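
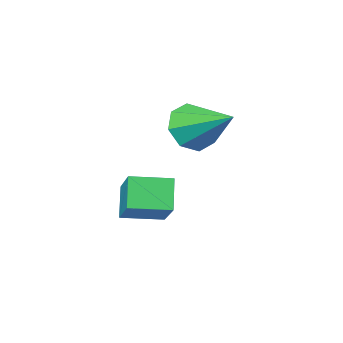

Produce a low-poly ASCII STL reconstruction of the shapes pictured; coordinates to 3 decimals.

solid 
facet normal 0.173 -0.878 -0.446
outer loop
vertex -3.001 1.522 2.957
vertex -3.733 1.104 3.496
vertex -3.682 1.564 2.609
endloop
endfacet
facet normal 0.314 0.795 -0.519
outer loop
vertex -3.001 1.522 2.957
vertex -3.682 1.564 2.609
vertex -4.087 2.896 4.404
endloop
endfacet
facet normal 0.174 -0.878 -0.445
outer loop
vertex -3.682 1.564 2.609
vertex -3.733 1.104 3.496
vertex -4.392 1.336 2.781
endloop
endfacet
facet normal -0.373 0.703 -0.606
outer loop
vertex -3.682 1.564 2.609
vertex -4.392 1.336 2.781
vertex -4.087 2.896 4.404
endloop
endfacet
facet normal 0.174 -0.878 -0.445
outer loop
vertex -4.392 1.336 2.781
vertex -3.733 1.104 3.496
vertex -4.716 0.973 3.371
endloop
endfacet
facet normal -0.881 0.412 -0.230
outer loop
vertex -4.392 1.336 2.781
vertex -4.716 0.973 3.371
vertex -4.087 2.896 4.404
endloop
endfacet
facet normal 0.174 -0.878 -0.446
outer loop
vertex -4.716 0.973 3.371
vertex -3.733 1.104 3.496
vertex -4.464 0.686 4.035
endloop
endfacet
facet normal -0.917 0.092 0.388
outer loop
vertex -4.716 0.973 3.371
vertex -4.464 0.686 4.035
vertex -4.087 2.896 4.404
endloop
endfacet
facet normal 0.175 -0.879 -0.445
outer loop
vertex -4.464 0.686 4.035
vertex -3.733 1.104 3.496
vertex -3.784 0.645 4.383
endloop
endfacet
facet normal -0.458 -0.070 0.886
outer loop
vertex -4.464 0.686 4.035
vertex -3.784 0.645 4.383
vertex -4.087 2.896 4.404
endloop
endfacet
facet normal 0.173 -0.879 -0.445
outer loop
vertex -3.784 0.645 4.383
vertex -3.733 1.104 3.496
vertex -3.073 0.872 4.211
endloop
endfacet
facet normal 0.229 0.022 0.973
outer loop
vertex -3.784 0.645 4.383
vertex -3.073 0.872 4.211
vertex -4.087 2.896 4.404
endloop
endfacet
facet normal 0.174 -0.878 -0.445
outer loop
vertex -3.073 0.872 4.211
vertex -3.733 1.104 3.496
vertex -2.749 1.235 3.621
endloop
endfacet
facet normal 0.738 0.313 0.598
outer loop
vertex -3.073 0.872 4.211
vertex -2.749 1.235 3.621
vertex -4.087 2.896 4.404
endloop
endfacet
facet normal 0.174 -0.878 -0.445
outer loop
vertex -2.749 1.235 3.621
vertex -3.733 1.104 3.496
vertex -3.001 1.522 2.957
endloop
endfacet
facet normal 0.774 0.633 -0.020
outer loop
vertex -2.749 1.235 3.621
vertex -3.001 1.522 2.957
vertex -4.087 2.896 4.404
endloop
endfacet
facet normal -0.315 -0.480 0.819
outer loop
vertex -0.014 3.541 2.921
vertex -1.255 4.104 2.774
vertex -0.513 2.185 1.933
endloop
endfacet
facet normal 0.905 -0.411 0.107
outer loop
vertex -0.125 2.776 0.926
vertex -0.014 3.541 2.921
vertex -0.513 2.185 1.933
endloop
endfacet
facet normal -0.315 -0.481 0.818
outer loop
vertex -0.513 2.185 1.933
vertex -1.255 4.104 2.774
vertex -1.753 2.748 1.786
endloop
endfacet
facet normal -0.285 -0.775 -0.564
outer loop
vertex -1.753 2.748 1.786
vertex -0.125 2.776 0.926
vertex -0.513 2.185 1.933
endloop
endfacet
facet normal 0.285 0.775 0.564
outer loop
vertex -0.014 3.541 2.921
vertex -0.867 4.695 1.767
vertex -1.255 4.104 2.774
endloop
endfacet
facet normal 0.906 -0.411 0.107
outer loop
vertex 0.373 4.132 1.914
vertex -0.014 3.541 2.921
vertex -0.125 2.776 0.926
endloop
endfacet
facet normal 0.285 0.775 0.564
outer loop
vertex 0.373 4.132 1.914
vertex -0.867 4.695 1.767
vertex -0.014 3.541 2.921
endloop
endfacet
facet normal -0.905 0.411 -0.108
outer loop
vertex -1.255 4.104 2.774
vertex -0.867 4.695 1.767
vertex -1.753 2.748 1.786
endloop
endfacet
facet normal -0.285 -0.775 -0.564
outer loop
vertex -1.366 3.339 0.779
vertex -0.125 2.776 0.926
vertex -1.753 2.748 1.786
endloop
endfacet
facet normal -0.905 0.411 -0.107
outer loop
vertex -1.753 2.748 1.786
vertex -0.867 4.695 1.767
vertex -1.366 3.339 0.779
endloop
endfacet
facet normal 0.315 0.481 -0.818
outer loop
vertex -1.366 3.339 0.779
vertex 0.373 4.132 1.914
vertex -0.125 2.776 0.926
endloop
endfacet
facet normal 0.315 0.480 -0.818
outer loop
vertex -0.867 4.695 1.767
vertex 0.373 4.132 1.914
vertex -1.366 3.339 0.779
endloop
endfacet

endsolid


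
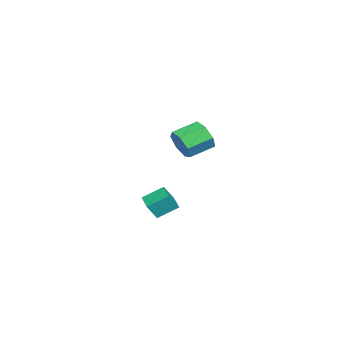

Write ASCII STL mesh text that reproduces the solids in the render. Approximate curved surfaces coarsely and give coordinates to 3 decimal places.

solid 
facet normal 0.625 -0.702 -0.342
outer loop
vertex -2.411 2.076 1.321
vertex -3.055 1.911 0.483
vertex -2.238 2.595 0.571
endloop
endfacet
facet normal 0.758 0.441 0.480
outer loop
vertex -2.411 2.076 1.321
vertex -2.238 2.595 0.571
vertex -3.461 3.255 1.896
endloop
endfacet
facet normal 0.758 0.441 0.480
outer loop
vertex -3.461 3.255 1.896
vertex -2.238 2.595 0.571
vertex -3.288 3.774 1.146
endloop
endfacet
facet normal -0.625 0.702 0.341
outer loop
vertex -3.461 3.255 1.896
vertex -3.288 3.774 1.146
vertex -4.105 3.089 1.057
endloop
endfacet
facet normal 0.625 -0.702 -0.342
outer loop
vertex -2.238 2.595 0.571
vertex -3.055 1.911 0.483
vertex -2.68 2.599 -0.245
endloop
endfacet
facet normal 0.618 0.712 -0.332
outer loop
vertex -2.238 2.595 0.571
vertex -2.68 2.599 -0.245
vertex -3.288 3.774 1.146
endloop
endfacet
facet normal 0.619 0.712 -0.331
outer loop
vertex -3.288 3.774 1.146
vertex -2.68 2.599 -0.245
vertex -3.73 3.778 0.329
endloop
endfacet
facet normal -0.625 0.701 0.342
outer loop
vertex -3.288 3.774 1.146
vertex -3.73 3.778 0.329
vertex -4.105 3.089 1.057
endloop
endfacet
facet normal 0.624 -0.702 -0.342
outer loop
vertex -2.68 2.599 -0.245
vertex -3.055 1.911 0.483
vertex -3.405 2.085 -0.513
endloop
endfacet
facet normal 0.013 0.447 -0.894
outer loop
vertex -2.68 2.599 -0.245
vertex -3.405 2.085 -0.513
vertex -3.73 3.778 0.329
endloop
endfacet
facet normal 0.013 0.447 -0.894
outer loop
vertex -3.73 3.778 0.329
vertex -3.405 2.085 -0.513
vertex -4.455 3.263 0.061
endloop
endfacet
facet normal -0.625 0.702 0.342
outer loop
vertex -3.73 3.778 0.329
vertex -4.455 3.263 0.061
vertex -4.105 3.089 1.057
endloop
endfacet
facet normal 0.625 -0.701 -0.342
outer loop
vertex -3.405 2.085 -0.513
vertex -3.055 1.911 0.483
vertex -3.866 1.439 -0.032
endloop
endfacet
facet normal -0.602 -0.154 -0.784
outer loop
vertex -3.405 2.085 -0.513
vertex -3.866 1.439 -0.032
vertex -4.455 3.263 0.061
endloop
endfacet
facet normal -0.602 -0.155 -0.783
outer loop
vertex -4.455 3.263 0.061
vertex -3.866 1.439 -0.032
vertex -4.916 2.618 0.543
endloop
endfacet
facet normal -0.625 0.702 0.342
outer loop
vertex -4.455 3.263 0.061
vertex -4.916 2.618 0.543
vertex -4.105 3.089 1.057
endloop
endfacet
facet normal 0.625 -0.702 -0.342
outer loop
vertex -3.866 1.439 -0.032
vertex -3.055 1.911 0.483
vertex -3.717 1.148 0.838
endloop
endfacet
facet normal -0.764 -0.640 -0.083
outer loop
vertex -3.866 1.439 -0.032
vertex -3.717 1.148 0.838
vertex -4.916 2.618 0.543
endloop
endfacet
facet normal -0.764 -0.640 -0.083
outer loop
vertex -4.916 2.618 0.543
vertex -3.717 1.148 0.838
vertex -4.767 2.327 1.412
endloop
endfacet
facet normal -0.625 0.702 0.342
outer loop
vertex -4.916 2.618 0.543
vertex -4.767 2.327 1.412
vertex -4.105 3.089 1.057
endloop
endfacet
facet normal 0.625 -0.702 -0.342
outer loop
vertex -3.717 1.148 0.838
vertex -3.055 1.911 0.483
vertex -3.069 1.432 1.439
endloop
endfacet
facet normal -0.350 -0.643 0.681
outer loop
vertex -3.717 1.148 0.838
vertex -3.069 1.432 1.439
vertex -4.767 2.327 1.412
endloop
endfacet
facet normal -0.350 -0.644 0.681
outer loop
vertex -4.767 2.327 1.412
vertex -3.069 1.432 1.439
vertex -4.119 2.611 2.014
endloop
endfacet
facet normal -0.625 0.702 0.342
outer loop
vertex -4.767 2.327 1.412
vertex -4.119 2.611 2.014
vertex -4.105 3.089 1.057
endloop
endfacet
facet normal 0.625 -0.701 -0.342
outer loop
vertex -3.069 1.432 1.439
vertex -3.055 1.911 0.483
vertex -2.411 2.076 1.321
endloop
endfacet
facet normal 0.327 -0.163 0.931
outer loop
vertex -3.069 1.432 1.439
vertex -2.411 2.076 1.321
vertex -4.119 2.611 2.014
endloop
endfacet
facet normal 0.327 -0.163 0.931
outer loop
vertex -4.119 2.611 2.014
vertex -2.411 2.076 1.321
vertex -3.461 3.255 1.896
endloop
endfacet
facet normal -0.625 0.702 0.341
outer loop
vertex -4.119 2.611 2.014
vertex -3.461 3.255 1.896
vertex -4.105 3.089 1.057
endloop
endfacet
facet normal -0.858 -0.492 0.149
outer loop
vertex 2.781 2.66 -0.368
vertex 2.367 3.096 -1.313
vertex 3.278 1.578 -1.085
endloop
endfacet
facet normal 0.369 -0.389 0.844
outer loop
vertex 4.333 2.184 -1.267
vertex 2.781 2.66 -0.368
vertex 3.278 1.578 -1.085
endloop
endfacet
facet normal -0.858 -0.492 0.149
outer loop
vertex 3.278 1.578 -1.085
vertex 2.367 3.096 -1.313
vertex 2.864 2.014 -2.03
endloop
endfacet
facet normal 0.358 -0.778 -0.516
outer loop
vertex 2.864 2.014 -2.03
vertex 4.333 2.184 -1.267
vertex 3.278 1.578 -1.085
endloop
endfacet
facet normal -0.358 0.778 0.516
outer loop
vertex 2.781 2.66 -0.368
vertex 3.422 3.702 -1.495
vertex 2.367 3.096 -1.313
endloop
endfacet
facet normal 0.369 -0.389 0.844
outer loop
vertex 3.836 3.266 -0.55
vertex 2.781 2.66 -0.368
vertex 4.333 2.184 -1.267
endloop
endfacet
facet normal -0.358 0.778 0.516
outer loop
vertex 3.836 3.266 -0.55
vertex 3.422 3.702 -1.495
vertex 2.781 2.66 -0.368
endloop
endfacet
facet normal -0.369 0.389 -0.844
outer loop
vertex 2.367 3.096 -1.313
vertex 3.422 3.702 -1.495
vertex 2.864 2.014 -2.03
endloop
endfacet
facet normal 0.358 -0.778 -0.516
outer loop
vertex 3.919 2.62 -2.212
vertex 4.333 2.184 -1.267
vertex 2.864 2.014 -2.03
endloop
endfacet
facet normal -0.369 0.389 -0.844
outer loop
vertex 2.864 2.014 -2.03
vertex 3.422 3.702 -1.495
vertex 3.919 2.62 -2.212
endloop
endfacet
facet normal 0.858 0.492 -0.149
outer loop
vertex 3.919 2.62 -2.212
vertex 3.836 3.266 -0.55
vertex 4.333 2.184 -1.267
endloop
endfacet
facet normal 0.858 0.492 -0.149
outer loop
vertex 3.422 3.702 -1.495
vertex 3.836 3.266 -0.55
vertex 3.919 2.62 -2.212
endloop
endfacet

endsolid


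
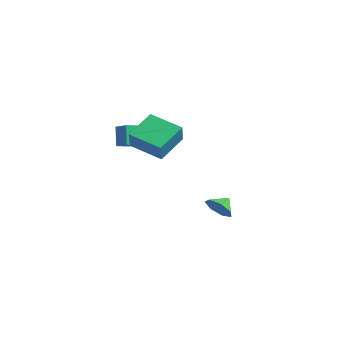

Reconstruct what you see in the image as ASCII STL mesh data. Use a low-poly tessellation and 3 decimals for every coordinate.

solid 
facet normal -0.538 0.303 -0.787
outer loop
vertex 2.195 -4.851 2.954
vertex 1.522 -3.162 4.063
vertex 3.892 -3.704 2.236
endloop
endfacet
facet normal 0.316 -0.793 -0.521
outer loop
vertex 4.698 -4.158 3.417
vertex 2.195 -4.851 2.954
vertex 3.892 -3.704 2.236
endloop
endfacet
facet normal -0.537 0.303 -0.787
outer loop
vertex 3.892 -3.704 2.236
vertex 1.522 -3.162 4.063
vertex 3.219 -2.015 3.346
endloop
endfacet
facet normal 0.782 0.529 -0.330
outer loop
vertex 3.219 -2.015 3.346
vertex 4.698 -4.158 3.417
vertex 3.892 -3.704 2.236
endloop
endfacet
facet normal -0.782 -0.529 0.330
outer loop
vertex 2.195 -4.851 2.954
vertex 2.328 -3.616 5.244
vertex 1.522 -3.162 4.063
endloop
endfacet
facet normal 0.316 -0.793 -0.521
outer loop
vertex 3.001 -5.305 4.134
vertex 2.195 -4.851 2.954
vertex 4.698 -4.158 3.417
endloop
endfacet
facet normal -0.782 -0.529 0.331
outer loop
vertex 3.001 -5.305 4.134
vertex 2.328 -3.616 5.244
vertex 2.195 -4.851 2.954
endloop
endfacet
facet normal -0.316 0.793 0.521
outer loop
vertex 1.522 -3.162 4.063
vertex 2.328 -3.616 5.244
vertex 3.219 -2.015 3.346
endloop
endfacet
facet normal 0.782 0.529 -0.331
outer loop
vertex 4.025 -2.469 4.526
vertex 4.698 -4.158 3.417
vertex 3.219 -2.015 3.346
endloop
endfacet
facet normal -0.316 0.793 0.521
outer loop
vertex 3.219 -2.015 3.346
vertex 2.328 -3.616 5.244
vertex 4.025 -2.469 4.526
endloop
endfacet
facet normal 0.537 -0.303 0.787
outer loop
vertex 4.025 -2.469 4.526
vertex 3.001 -5.305 4.134
vertex 4.698 -4.158 3.417
endloop
endfacet
facet normal 0.538 -0.303 0.787
outer loop
vertex 2.328 -3.616 5.244
vertex 3.001 -5.305 4.134
vertex 4.025 -2.469 4.526
endloop
endfacet
facet normal -0.925 -0.150 -0.349
outer loop
vertex -2.518 -3.542 2.851
vertex -2.597 -2.624 2.665
vertex -1.965 -3.772 1.486
endloop
endfacet
facet normal 0.084 -0.977 0.198
outer loop
vertex -0.883 -3.596 1.895
vertex -2.518 -3.542 2.851
vertex -1.965 -3.772 1.486
endloop
endfacet
facet normal -0.925 -0.150 -0.349
outer loop
vertex -1.965 -3.772 1.486
vertex -2.597 -2.624 2.665
vertex -2.044 -2.854 1.3
endloop
endfacet
facet normal 0.371 -0.154 -0.916
outer loop
vertex -2.044 -2.854 1.3
vertex -0.883 -3.596 1.895
vertex -1.965 -3.772 1.486
endloop
endfacet
facet normal -0.371 0.154 0.916
outer loop
vertex -2.518 -3.542 2.851
vertex -1.515 -2.448 3.074
vertex -2.597 -2.624 2.665
endloop
endfacet
facet normal 0.084 -0.977 0.198
outer loop
vertex -1.436 -3.366 3.26
vertex -2.518 -3.542 2.851
vertex -0.883 -3.596 1.895
endloop
endfacet
facet normal -0.371 0.154 0.916
outer loop
vertex -1.436 -3.366 3.26
vertex -1.515 -2.448 3.074
vertex -2.518 -3.542 2.851
endloop
endfacet
facet normal -0.084 0.977 -0.198
outer loop
vertex -2.597 -2.624 2.665
vertex -1.515 -2.448 3.074
vertex -2.044 -2.854 1.3
endloop
endfacet
facet normal 0.371 -0.154 -0.916
outer loop
vertex -0.962 -2.678 1.709
vertex -0.883 -3.596 1.895
vertex -2.044 -2.854 1.3
endloop
endfacet
facet normal -0.084 0.977 -0.198
outer loop
vertex -2.044 -2.854 1.3
vertex -1.515 -2.448 3.074
vertex -0.962 -2.678 1.709
endloop
endfacet
facet normal 0.925 0.150 0.349
outer loop
vertex -0.962 -2.678 1.709
vertex -1.436 -3.366 3.26
vertex -0.883 -3.596 1.895
endloop
endfacet
facet normal 0.925 0.150 0.349
outer loop
vertex -1.515 -2.448 3.074
vertex -1.436 -3.366 3.26
vertex -0.962 -2.678 1.709
endloop
endfacet
facet normal 0.239 -0.787 -0.569
outer loop
vertex 1.021 2.379 -4.399
vertex 0.562 1.758 -3.733
vertex 0.162 2.225 -4.547
endloop
endfacet
facet normal -0.128 0.959 -0.252
outer loop
vertex 1.021 2.379 -4.399
vertex 0.162 2.225 -4.547
vertex 0.298 2.622 -3.107
endloop
endfacet
facet normal 0.239 -0.787 -0.569
outer loop
vertex 0.162 2.225 -4.547
vertex 0.562 1.758 -3.733
vertex -0.396 1.719 -4.082
endloop
endfacet
facet normal -0.720 0.683 -0.120
outer loop
vertex 0.162 2.225 -4.547
vertex -0.396 1.719 -4.082
vertex 0.298 2.622 -3.107
endloop
endfacet
facet normal 0.240 -0.786 -0.570
outer loop
vertex -0.396 1.719 -4.082
vertex 0.562 1.758 -3.733
vertex -0.233 1.242 -3.355
endloop
endfacet
facet normal -0.885 0.273 0.377
outer loop
vertex -0.396 1.719 -4.082
vertex -0.233 1.242 -3.355
vertex 0.298 2.622 -3.107
endloop
endfacet
facet normal 0.239 -0.786 -0.570
outer loop
vertex -0.233 1.242 -3.355
vertex 0.562 1.758 -3.733
vertex 0.529 1.153 -2.912
endloop
endfacet
facet normal -0.499 0.036 0.866
outer loop
vertex -0.233 1.242 -3.355
vertex 0.529 1.153 -2.912
vertex 0.298 2.622 -3.107
endloop
endfacet
facet normal 0.240 -0.786 -0.570
outer loop
vertex 0.529 1.153 -2.912
vertex 0.562 1.758 -3.733
vertex 1.315 1.52 -3.088
endloop
endfacet
facet normal 0.147 0.153 0.977
outer loop
vertex 0.529 1.153 -2.912
vertex 1.315 1.52 -3.088
vertex 0.298 2.622 -3.107
endloop
endfacet
facet normal 0.239 -0.787 -0.569
outer loop
vertex 1.315 1.52 -3.088
vertex 0.562 1.758 -3.733
vertex 1.534 2.065 -3.75
endloop
endfacet
facet normal 0.567 0.534 0.627
outer loop
vertex 1.315 1.52 -3.088
vertex 1.534 2.065 -3.75
vertex 0.298 2.622 -3.107
endloop
endfacet
facet normal 0.239 -0.787 -0.569
outer loop
vertex 1.534 2.065 -3.75
vertex 0.562 1.758 -3.733
vertex 1.021 2.379 -4.399
endloop
endfacet
facet normal 0.444 0.892 0.081
outer loop
vertex 1.534 2.065 -3.75
vertex 1.021 2.379 -4.399
vertex 0.298 2.622 -3.107
endloop
endfacet

endsolid


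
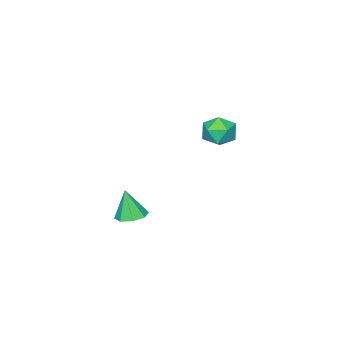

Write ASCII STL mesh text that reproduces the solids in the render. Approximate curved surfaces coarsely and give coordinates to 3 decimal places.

solid 
facet normal -0.789 0.593 -0.164
outer loop
vertex -2.766 2.258 2.952
vertex -3.344 1.472 2.891
vertex -3.198 1.905 3.755
endloop
endfacet
facet normal -0.302 0.922 0.243
outer loop
vertex -2.766 2.258 2.952
vertex -3.198 1.905 3.755
vertex -2.266 2.201 3.791
endloop
endfacet
facet normal 0.311 0.943 -0.121
outer loop
vertex -2.766 2.258 2.952
vertex -2.266 2.201 3.791
vertex -1.837 1.951 2.949
endloop
endfacet
facet normal 0.205 0.626 -0.752
outer loop
vertex -2.766 2.258 2.952
vertex -1.837 1.951 2.949
vertex -2.504 1.5 2.392
endloop
endfacet
facet normal -0.476 0.410 -0.778
outer loop
vertex -2.766 2.258 2.952
vertex -2.504 1.5 2.392
vertex -3.344 1.472 2.891
endloop
endfacet
facet normal -0.199 0.526 0.827
outer loop
vertex -2.266 2.201 3.791
vertex -3.198 1.905 3.755
vertex -2.536 1.38 4.248
endloop
endfacet
facet normal -0.985 -0.006 0.170
outer loop
vertex -3.198 1.905 3.755
vertex -3.344 1.472 2.891
vertex -3.203 0.929 3.691
endloop
endfacet
facet normal -0.480 -0.301 -0.824
outer loop
vertex -3.344 1.472 2.891
vertex -2.504 1.5 2.392
vertex -2.774 0.679 2.849
endloop
endfacet
facet normal 0.621 0.048 -0.782
outer loop
vertex -2.504 1.5 2.392
vertex -1.837 1.951 2.949
vertex -1.842 0.975 2.885
endloop
endfacet
facet normal 0.794 0.558 0.239
outer loop
vertex -1.837 1.951 2.949
vertex -2.266 2.201 3.791
vertex -1.696 1.408 3.749
endloop
endfacet
facet normal -0.205 -0.626 0.752
outer loop
vertex -2.274 0.622 3.688
vertex -2.536 1.38 4.248
vertex -3.203 0.929 3.691
endloop
endfacet
facet normal -0.311 -0.943 0.121
outer loop
vertex -2.274 0.622 3.688
vertex -3.203 0.929 3.691
vertex -2.774 0.679 2.849
endloop
endfacet
facet normal 0.302 -0.922 -0.243
outer loop
vertex -2.274 0.622 3.688
vertex -2.774 0.679 2.849
vertex -1.842 0.975 2.885
endloop
endfacet
facet normal 0.789 -0.593 0.164
outer loop
vertex -2.274 0.622 3.688
vertex -1.842 0.975 2.885
vertex -1.696 1.408 3.749
endloop
endfacet
facet normal 0.476 -0.410 0.778
outer loop
vertex -2.274 0.622 3.688
vertex -1.696 1.408 3.749
vertex -2.536 1.38 4.248
endloop
endfacet
facet normal -0.621 -0.048 0.782
outer loop
vertex -3.203 0.929 3.691
vertex -2.536 1.38 4.248
vertex -3.198 1.905 3.755
endloop
endfacet
facet normal -0.794 -0.558 -0.239
outer loop
vertex -2.774 0.679 2.849
vertex -3.203 0.929 3.691
vertex -3.344 1.472 2.891
endloop
endfacet
facet normal 0.199 -0.526 -0.827
outer loop
vertex -1.842 0.975 2.885
vertex -2.774 0.679 2.849
vertex -2.504 1.5 2.392
endloop
endfacet
facet normal 0.985 0.006 -0.170
outer loop
vertex -1.696 1.408 3.749
vertex -1.842 0.975 2.885
vertex -1.837 1.951 2.949
endloop
endfacet
facet normal 0.480 0.301 0.824
outer loop
vertex -2.536 1.38 4.248
vertex -1.696 1.408 3.749
vertex -2.266 2.201 3.791
endloop
endfacet
facet normal -0.014 0.243 -0.970
outer loop
vertex 4.228 2.23 0.591
vertex 3.7 1.633 0.449
vertex 3.639 2.416 0.646
endloop
endfacet
facet normal 0.289 0.731 0.618
outer loop
vertex 4.228 2.23 0.591
vertex 3.639 2.416 0.646
vertex 3.72 1.247 1.991
endloop
endfacet
facet normal -0.013 0.243 -0.970
outer loop
vertex 3.639 2.416 0.646
vertex 3.7 1.633 0.449
vertex 3.086 2.143 0.585
endloop
endfacet
facet normal -0.403 0.679 0.614
outer loop
vertex 3.639 2.416 0.646
vertex 3.086 2.143 0.585
vertex 3.72 1.247 1.991
endloop
endfacet
facet normal -0.013 0.243 -0.970
outer loop
vertex 3.086 2.143 0.585
vertex 3.7 1.633 0.449
vertex 2.892 1.571 0.444
endloop
endfacet
facet normal -0.854 0.168 0.492
outer loop
vertex 3.086 2.143 0.585
vertex 2.892 1.571 0.444
vertex 3.72 1.247 1.991
endloop
endfacet
facet normal -0.013 0.243 -0.970
outer loop
vertex 2.892 1.571 0.444
vertex 3.7 1.633 0.449
vertex 3.172 1.035 0.306
endloop
endfacet
facet normal -0.802 -0.502 0.324
outer loop
vertex 2.892 1.571 0.444
vertex 3.172 1.035 0.306
vertex 3.72 1.247 1.991
endloop
endfacet
facet normal -0.013 0.243 -0.970
outer loop
vertex 3.172 1.035 0.306
vertex 3.7 1.633 0.449
vertex 3.761 0.85 0.252
endloop
endfacet
facet normal -0.276 -0.939 0.208
outer loop
vertex 3.172 1.035 0.306
vertex 3.761 0.85 0.252
vertex 3.72 1.247 1.991
endloop
endfacet
facet normal -0.013 0.243 -0.970
outer loop
vertex 3.761 0.85 0.252
vertex 3.7 1.633 0.449
vertex 4.314 1.123 0.313
endloop
endfacet
facet normal 0.414 -0.885 0.212
outer loop
vertex 3.761 0.85 0.252
vertex 4.314 1.123 0.313
vertex 3.72 1.247 1.991
endloop
endfacet
facet normal -0.012 0.244 -0.970
outer loop
vertex 4.314 1.123 0.313
vertex 3.7 1.633 0.449
vertex 4.508 1.694 0.454
endloop
endfacet
facet normal 0.864 -0.376 0.334
outer loop
vertex 4.314 1.123 0.313
vertex 4.508 1.694 0.454
vertex 3.72 1.247 1.991
endloop
endfacet
facet normal -0.012 0.242 -0.970
outer loop
vertex 4.508 1.694 0.454
vertex 3.7 1.633 0.449
vertex 4.228 2.23 0.591
endloop
endfacet
facet normal 0.812 0.296 0.503
outer loop
vertex 4.508 1.694 0.454
vertex 4.228 2.23 0.591
vertex 3.72 1.247 1.991
endloop
endfacet

endsolid


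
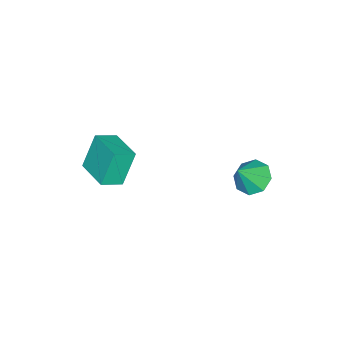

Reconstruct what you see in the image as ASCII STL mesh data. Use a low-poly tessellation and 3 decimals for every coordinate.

solid 
facet normal -0.579 0.221 -0.784
outer loop
vertex -0.508 2.731 -2.678
vertex -1.003 1.945 -2.534
vertex -1.067 2.834 -2.236
endloop
endfacet
facet normal 0.506 0.722 0.471
outer loop
vertex -0.508 2.731 -2.678
vertex -1.067 2.834 -2.236
vertex -0.137 1.615 -1.366
endloop
endfacet
facet normal -0.581 0.221 -0.783
outer loop
vertex -1.067 2.834 -2.236
vertex -1.003 1.945 -2.534
vertex -1.587 2.415 -1.968
endloop
endfacet
facet normal -0.030 0.565 0.824
outer loop
vertex -1.067 2.834 -2.236
vertex -1.587 2.415 -1.968
vertex -0.137 1.615 -1.366
endloop
endfacet
facet normal -0.581 0.221 -0.783
outer loop
vertex -1.587 2.415 -1.968
vertex -1.003 1.945 -2.534
vertex -1.765 1.721 -2.032
endloop
endfacet
facet normal -0.378 0.012 0.926
outer loop
vertex -1.587 2.415 -1.968
vertex -1.765 1.721 -2.032
vertex -0.137 1.615 -1.366
endloop
endfacet
facet normal -0.581 0.221 -0.783
outer loop
vertex -1.765 1.721 -2.032
vertex -1.003 1.945 -2.534
vertex -1.497 1.158 -2.39
endloop
endfacet
facet normal -0.333 -0.614 0.716
outer loop
vertex -1.765 1.721 -2.032
vertex -1.497 1.158 -2.39
vertex -0.137 1.615 -1.366
endloop
endfacet
facet normal -0.580 0.220 -0.784
outer loop
vertex -1.497 1.158 -2.39
vertex -1.003 1.945 -2.534
vertex -0.938 1.055 -2.832
endloop
endfacet
facet normal 0.078 -0.945 0.318
outer loop
vertex -1.497 1.158 -2.39
vertex -0.938 1.055 -2.832
vertex -0.137 1.615 -1.366
endloop
endfacet
facet normal -0.581 0.220 -0.784
outer loop
vertex -0.938 1.055 -2.832
vertex -1.003 1.945 -2.534
vertex -0.418 1.474 -3.1
endloop
endfacet
facet normal 0.616 -0.787 -0.036
outer loop
vertex -0.938 1.055 -2.832
vertex -0.418 1.474 -3.1
vertex -0.137 1.615 -1.366
endloop
endfacet
facet normal -0.580 0.221 -0.784
outer loop
vertex -0.418 1.474 -3.1
vertex -1.003 1.945 -2.534
vertex -0.24 2.168 -3.036
endloop
endfacet
facet normal 0.962 -0.234 -0.137
outer loop
vertex -0.418 1.474 -3.1
vertex -0.24 2.168 -3.036
vertex -0.137 1.615 -1.366
endloop
endfacet
facet normal -0.580 0.222 -0.784
outer loop
vertex -0.24 2.168 -3.036
vertex -1.003 1.945 -2.534
vertex -0.508 2.731 -2.678
endloop
endfacet
facet normal 0.918 0.391 0.073
outer loop
vertex -0.24 2.168 -3.036
vertex -0.508 2.731 -2.678
vertex -0.137 1.615 -1.366
endloop
endfacet
facet normal -0.526 -0.842 -0.118
outer loop
vertex 2.036 -4.202 0.354
vertex 1.197 -3.611 -0.121
vertex 2.792 -4.445 -1.283
endloop
endfacet
facet normal 0.742 -0.523 0.420
outer loop
vertex 3.703 -2.989 -1.079
vertex 2.036 -4.202 0.354
vertex 2.792 -4.445 -1.283
endloop
endfacet
facet normal -0.526 -0.842 -0.117
outer loop
vertex 2.792 -4.445 -1.283
vertex 1.197 -3.611 -0.121
vertex 1.953 -3.855 -1.758
endloop
endfacet
facet normal 0.415 -0.134 -0.900
outer loop
vertex 1.953 -3.855 -1.758
vertex 3.703 -2.989 -1.079
vertex 2.792 -4.445 -1.283
endloop
endfacet
facet normal -0.415 0.134 0.900
outer loop
vertex 2.036 -4.202 0.354
vertex 2.108 -2.155 0.083
vertex 1.197 -3.611 -0.121
endloop
endfacet
facet normal 0.742 -0.523 0.420
outer loop
vertex 2.947 -2.745 0.558
vertex 2.036 -4.202 0.354
vertex 3.703 -2.989 -1.079
endloop
endfacet
facet normal -0.415 0.134 0.900
outer loop
vertex 2.947 -2.745 0.558
vertex 2.108 -2.155 0.083
vertex 2.036 -4.202 0.354
endloop
endfacet
facet normal -0.742 0.523 -0.420
outer loop
vertex 1.197 -3.611 -0.121
vertex 2.108 -2.155 0.083
vertex 1.953 -3.855 -1.758
endloop
endfacet
facet normal 0.415 -0.134 -0.900
outer loop
vertex 2.864 -2.398 -1.554
vertex 3.703 -2.989 -1.079
vertex 1.953 -3.855 -1.758
endloop
endfacet
facet normal -0.742 0.523 -0.420
outer loop
vertex 1.953 -3.855 -1.758
vertex 2.108 -2.155 0.083
vertex 2.864 -2.398 -1.554
endloop
endfacet
facet normal 0.527 0.842 0.118
outer loop
vertex 2.864 -2.398 -1.554
vertex 2.947 -2.745 0.558
vertex 3.703 -2.989 -1.079
endloop
endfacet
facet normal 0.526 0.842 0.118
outer loop
vertex 2.108 -2.155 0.083
vertex 2.947 -2.745 0.558
vertex 2.864 -2.398 -1.554
endloop
endfacet

endsolid


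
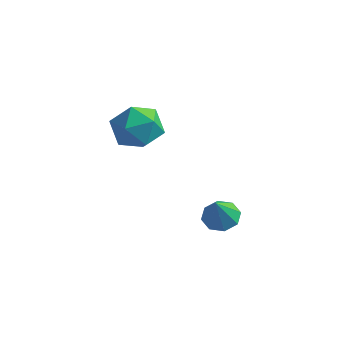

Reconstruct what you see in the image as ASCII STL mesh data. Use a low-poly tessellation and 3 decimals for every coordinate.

solid 
facet normal 0.332 0.291 0.897
outer loop
vertex -1.79 -0.516 3.832
vertex -2.297 -1.355 4.292
vertex -1.276 -1.463 3.949
endloop
endfacet
facet normal 0.791 0.477 0.383
outer loop
vertex -1.79 -0.516 3.832
vertex -1.276 -1.463 3.949
vertex -1.171 -0.899 3.029
endloop
endfacet
facet normal 0.444 0.892 -0.083
outer loop
vertex -1.79 -0.516 3.832
vertex -1.171 -0.899 3.029
vertex -2.128 -0.444 2.805
endloop
endfacet
facet normal -0.229 0.963 0.143
outer loop
vertex -1.79 -0.516 3.832
vertex -2.128 -0.444 2.805
vertex -2.824 -0.725 3.586
endloop
endfacet
facet normal -0.298 0.591 0.750
outer loop
vertex -1.79 -0.516 3.832
vertex -2.824 -0.725 3.586
vertex -2.297 -1.355 4.292
endloop
endfacet
facet normal 0.992 -0.117 0.042
outer loop
vertex -1.171 -0.899 3.029
vertex -1.276 -1.463 3.949
vertex -1.296 -1.975 2.994
endloop
endfacet
facet normal 0.249 -0.417 0.874
outer loop
vertex -1.276 -1.463 3.949
vertex -2.297 -1.355 4.292
vertex -1.992 -2.256 3.775
endloop
endfacet
facet normal -0.769 0.069 0.635
outer loop
vertex -2.297 -1.355 4.292
vertex -2.824 -0.725 3.586
vertex -2.949 -1.801 3.551
endloop
endfacet
facet normal -0.658 0.670 -0.345
outer loop
vertex -2.824 -0.725 3.586
vertex -2.128 -0.444 2.805
vertex -2.844 -1.237 2.631
endloop
endfacet
facet normal 0.430 0.554 -0.712
outer loop
vertex -2.128 -0.444 2.805
vertex -1.171 -0.899 3.029
vertex -1.823 -1.345 2.288
endloop
endfacet
facet normal 0.229 -0.963 -0.143
outer loop
vertex -2.33 -2.184 2.748
vertex -1.296 -1.975 2.994
vertex -1.992 -2.256 3.775
endloop
endfacet
facet normal -0.444 -0.892 0.083
outer loop
vertex -2.33 -2.184 2.748
vertex -1.992 -2.256 3.775
vertex -2.949 -1.801 3.551
endloop
endfacet
facet normal -0.791 -0.477 -0.383
outer loop
vertex -2.33 -2.184 2.748
vertex -2.949 -1.801 3.551
vertex -2.844 -1.237 2.631
endloop
endfacet
facet normal -0.332 -0.291 -0.897
outer loop
vertex -2.33 -2.184 2.748
vertex -2.844 -1.237 2.631
vertex -1.823 -1.345 2.288
endloop
endfacet
facet normal 0.298 -0.591 -0.750
outer loop
vertex -2.33 -2.184 2.748
vertex -1.823 -1.345 2.288
vertex -1.296 -1.975 2.994
endloop
endfacet
facet normal 0.658 -0.670 0.345
outer loop
vertex -1.992 -2.256 3.775
vertex -1.296 -1.975 2.994
vertex -1.276 -1.463 3.949
endloop
endfacet
facet normal -0.430 -0.554 0.712
outer loop
vertex -2.949 -1.801 3.551
vertex -1.992 -2.256 3.775
vertex -2.297 -1.355 4.292
endloop
endfacet
facet normal -0.992 0.117 -0.042
outer loop
vertex -2.844 -1.237 2.631
vertex -2.949 -1.801 3.551
vertex -2.824 -0.725 3.586
endloop
endfacet
facet normal -0.249 0.417 -0.874
outer loop
vertex -1.823 -1.345 2.288
vertex -2.844 -1.237 2.631
vertex -2.128 -0.444 2.805
endloop
endfacet
facet normal 0.769 -0.069 -0.635
outer loop
vertex -1.296 -1.975 2.994
vertex -1.823 -1.345 2.288
vertex -1.171 -0.899 3.029
endloop
endfacet
facet normal -0.091 0.464 -0.881
outer loop
vertex 1.317 0.361 -1.281
vertex 0.716 -0.058 -1.44
vertex 0.828 0.603 -1.103
endloop
endfacet
facet normal 0.503 0.498 0.706
outer loop
vertex 1.317 0.361 -1.281
vertex 0.828 0.603 -1.103
vertex 0.844 -0.722 -0.18
endloop
endfacet
facet normal -0.090 0.464 -0.881
outer loop
vertex 0.828 0.603 -1.103
vertex 0.716 -0.058 -1.44
vertex 0.273 0.458 -1.123
endloop
endfacet
facet normal -0.176 0.561 0.809
outer loop
vertex 0.828 0.603 -1.103
vertex 0.273 0.458 -1.123
vertex 0.844 -0.722 -0.18
endloop
endfacet
facet normal -0.089 0.465 -0.881
outer loop
vertex 0.273 0.458 -1.123
vertex 0.716 -0.058 -1.44
vertex -0.023 0.011 -1.329
endloop
endfacet
facet normal -0.728 0.177 0.662
outer loop
vertex 0.273 0.458 -1.123
vertex -0.023 0.011 -1.329
vertex 0.844 -0.722 -0.18
endloop
endfacet
facet normal -0.089 0.463 -0.882
outer loop
vertex -0.023 0.011 -1.329
vertex 0.716 -0.058 -1.44
vertex 0.114 -0.477 -1.599
endloop
endfacet
facet normal -0.831 -0.429 0.354
outer loop
vertex -0.023 0.011 -1.329
vertex 0.114 -0.477 -1.599
vertex 0.844 -0.722 -0.18
endloop
endfacet
facet normal -0.091 0.464 -0.881
outer loop
vertex 0.114 -0.477 -1.599
vertex 0.716 -0.058 -1.44
vertex 0.604 -0.719 -1.777
endloop
endfacet
facet normal -0.424 -0.904 0.062
outer loop
vertex 0.114 -0.477 -1.599
vertex 0.604 -0.719 -1.777
vertex 0.844 -0.722 -0.18
endloop
endfacet
facet normal -0.090 0.464 -0.881
outer loop
vertex 0.604 -0.719 -1.777
vertex 0.716 -0.058 -1.44
vertex 1.159 -0.574 -1.757
endloop
endfacet
facet normal 0.254 -0.966 -0.040
outer loop
vertex 0.604 -0.719 -1.777
vertex 1.159 -0.574 -1.757
vertex 0.844 -0.722 -0.18
endloop
endfacet
facet normal -0.089 0.465 -0.881
outer loop
vertex 1.159 -0.574 -1.757
vertex 0.716 -0.058 -1.44
vertex 1.454 -0.127 -1.551
endloop
endfacet
facet normal 0.807 -0.581 0.107
outer loop
vertex 1.159 -0.574 -1.757
vertex 1.454 -0.127 -1.551
vertex 0.844 -0.722 -0.18
endloop
endfacet
facet normal -0.089 0.463 -0.882
outer loop
vertex 1.454 -0.127 -1.551
vertex 0.716 -0.058 -1.44
vertex 1.317 0.361 -1.281
endloop
endfacet
facet normal 0.909 0.025 0.416
outer loop
vertex 1.454 -0.127 -1.551
vertex 1.317 0.361 -1.281
vertex 0.844 -0.722 -0.18
endloop
endfacet

endsolid


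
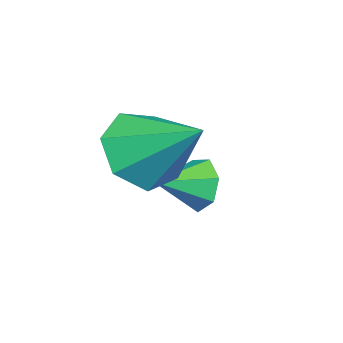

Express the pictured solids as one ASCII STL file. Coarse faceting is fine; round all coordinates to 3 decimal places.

solid 
facet normal -0.216 -0.799 -0.561
outer loop
vertex 2.227 0.865 2.979
vertex 1.512 1.443 2.431
vertex 2.554 1.304 2.228
endloop
endfacet
facet normal 0.911 0.026 0.412
outer loop
vertex 2.227 0.865 2.979
vertex 2.554 1.304 2.228
vertex 1.928 2.977 3.509
endloop
endfacet
facet normal -0.216 -0.799 -0.561
outer loop
vertex 2.554 1.304 2.228
vertex 1.512 1.443 2.431
vertex 2.096 1.847 1.631
endloop
endfacet
facet normal 0.850 0.482 -0.214
outer loop
vertex 2.554 1.304 2.228
vertex 2.096 1.847 1.631
vertex 1.928 2.977 3.509
endloop
endfacet
facet normal -0.217 -0.799 -0.562
outer loop
vertex 2.096 1.847 1.631
vertex 1.512 1.443 2.431
vertex 1.199 2.087 1.636
endloop
endfacet
facet normal 0.223 0.844 -0.488
outer loop
vertex 2.096 1.847 1.631
vertex 1.199 2.087 1.636
vertex 1.928 2.977 3.509
endloop
endfacet
facet normal -0.216 -0.799 -0.562
outer loop
vertex 1.199 2.087 1.636
vertex 1.512 1.443 2.431
vertex 0.538 1.841 2.24
endloop
endfacet
facet normal -0.500 0.841 -0.205
outer loop
vertex 1.199 2.087 1.636
vertex 0.538 1.841 2.24
vertex 1.928 2.977 3.509
endloop
endfacet
facet normal -0.216 -0.799 -0.561
outer loop
vertex 0.538 1.841 2.24
vertex 1.512 1.443 2.431
vertex 0.611 1.296 2.988
endloop
endfacet
facet normal -0.773 0.475 0.421
outer loop
vertex 0.538 1.841 2.24
vertex 0.611 1.296 2.988
vertex 1.928 2.977 3.509
endloop
endfacet
facet normal -0.217 -0.799 -0.561
outer loop
vertex 0.611 1.296 2.988
vertex 1.512 1.443 2.431
vertex 1.363 0.861 3.317
endloop
endfacet
facet normal -0.391 0.021 0.920
outer loop
vertex 0.611 1.296 2.988
vertex 1.363 0.861 3.317
vertex 1.928 2.977 3.509
endloop
endfacet
facet normal -0.216 -0.799 -0.561
outer loop
vertex 1.363 0.861 3.317
vertex 1.512 1.443 2.431
vertex 2.227 0.865 2.979
endloop
endfacet
facet normal 0.359 -0.179 0.916
outer loop
vertex 1.363 0.861 3.317
vertex 2.227 0.865 2.979
vertex 1.928 2.977 3.509
endloop
endfacet
facet normal -0.758 0.575 -0.309
outer loop
vertex 0.103 2.043 0.081
vertex -0.249 1.923 0.721
vertex 0.229 2.462 0.551
endloop
endfacet
facet normal 0.917 0.141 -0.372
outer loop
vertex 0.103 2.043 0.081
vertex 0.229 2.462 0.551
vertex 0.629 1.257 1.079
endloop
endfacet
facet normal -0.758 0.575 -0.309
outer loop
vertex 0.229 2.462 0.551
vertex -0.249 1.923 0.721
vertex -0.005 2.475 1.149
endloop
endfacet
facet normal 0.847 0.422 0.322
outer loop
vertex 0.229 2.462 0.551
vertex -0.005 2.475 1.149
vertex 0.629 1.257 1.079
endloop
endfacet
facet normal -0.757 0.575 -0.310
outer loop
vertex -0.005 2.475 1.149
vertex -0.249 1.923 0.721
vertex -0.423 2.073 1.424
endloop
endfacet
facet normal 0.423 0.169 0.890
outer loop
vertex -0.005 2.475 1.149
vertex -0.423 2.073 1.424
vertex 0.629 1.257 1.079
endloop
endfacet
facet normal -0.757 0.575 -0.310
outer loop
vertex -0.423 2.073 1.424
vertex -0.249 1.923 0.721
vertex -0.71 1.558 1.17
endloop
endfacet
facet normal -0.034 -0.427 0.904
outer loop
vertex -0.423 2.073 1.424
vertex -0.71 1.558 1.17
vertex 0.629 1.257 1.079
endloop
endfacet
facet normal -0.757 0.575 -0.309
outer loop
vertex -0.71 1.558 1.17
vertex -0.249 1.923 0.721
vertex -0.65 1.318 0.577
endloop
endfacet
facet normal -0.182 -0.918 0.353
outer loop
vertex -0.71 1.558 1.17
vertex -0.65 1.318 0.577
vertex 0.629 1.257 1.079
endloop
endfacet
facet normal -0.757 0.575 -0.309
outer loop
vertex -0.65 1.318 0.577
vertex -0.249 1.923 0.721
vertex -0.288 1.534 0.092
endloop
endfacet
facet normal 0.092 -0.933 -0.347
outer loop
vertex -0.65 1.318 0.577
vertex -0.288 1.534 0.092
vertex 0.629 1.257 1.079
endloop
endfacet
facet normal -0.757 0.575 -0.309
outer loop
vertex -0.288 1.534 0.092
vertex -0.249 1.923 0.721
vertex 0.103 2.043 0.081
endloop
endfacet
facet normal 0.582 -0.461 -0.670
outer loop
vertex -0.288 1.534 0.092
vertex 0.103 2.043 0.081
vertex 0.629 1.257 1.079
endloop
endfacet

endsolid


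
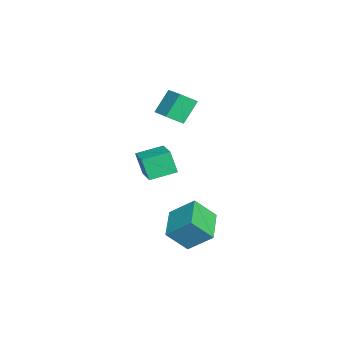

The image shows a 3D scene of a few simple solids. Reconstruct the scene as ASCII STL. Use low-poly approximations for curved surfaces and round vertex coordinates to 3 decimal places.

solid 
facet normal -0.915 -0.293 -0.277
outer loop
vertex -0.124 0.231 0.58
vertex -0.662 1.617 0.894
vertex 0.143 0.63 -0.724
endloop
endfacet
facet normal 0.354 -0.912 -0.207
outer loop
vertex 1.562 1.083 -0.294
vertex -0.124 0.231 0.58
vertex 0.143 0.63 -0.724
endloop
endfacet
facet normal -0.915 -0.292 -0.278
outer loop
vertex 0.143 0.63 -0.724
vertex -0.662 1.617 0.894
vertex -0.394 2.017 -0.41
endloop
endfacet
facet normal 0.193 0.287 -0.938
outer loop
vertex -0.394 2.017 -0.41
vertex 1.562 1.083 -0.294
vertex 0.143 0.63 -0.724
endloop
endfacet
facet normal -0.193 -0.287 0.938
outer loop
vertex -0.124 0.231 0.58
vertex 0.757 2.07 1.324
vertex -0.662 1.617 0.894
endloop
endfacet
facet normal 0.354 -0.912 -0.207
outer loop
vertex 1.294 0.683 1.01
vertex -0.124 0.231 0.58
vertex 1.562 1.083 -0.294
endloop
endfacet
facet normal -0.193 -0.287 0.938
outer loop
vertex 1.294 0.683 1.01
vertex 0.757 2.07 1.324
vertex -0.124 0.231 0.58
endloop
endfacet
facet normal -0.354 0.912 0.207
outer loop
vertex -0.662 1.617 0.894
vertex 0.757 2.07 1.324
vertex -0.394 2.017 -0.41
endloop
endfacet
facet normal 0.193 0.287 -0.938
outer loop
vertex 1.024 2.469 0.02
vertex 1.562 1.083 -0.294
vertex -0.394 2.017 -0.41
endloop
endfacet
facet normal -0.354 0.912 0.207
outer loop
vertex -0.394 2.017 -0.41
vertex 0.757 2.07 1.324
vertex 1.024 2.469 0.02
endloop
endfacet
facet normal 0.915 0.292 0.278
outer loop
vertex 1.024 2.469 0.02
vertex 1.294 0.683 1.01
vertex 1.562 1.083 -0.294
endloop
endfacet
facet normal 0.916 0.292 0.277
outer loop
vertex 0.757 2.07 1.324
vertex 1.294 0.683 1.01
vertex 1.024 2.469 0.02
endloop
endfacet
facet normal -0.975 0.029 0.222
outer loop
vertex 2.009 3.378 -1.418
vertex 1.773 4.462 -2.599
vertex 1.715 2.093 -2.539
endloop
endfacet
facet normal 0.146 -0.669 0.729
outer loop
vertex 3.567 2.038 -2.961
vertex 2.009 3.378 -1.418
vertex 1.715 2.093 -2.539
endloop
endfacet
facet normal -0.975 0.029 0.222
outer loop
vertex 1.715 2.093 -2.539
vertex 1.773 4.462 -2.599
vertex 1.479 3.178 -3.72
endloop
endfacet
facet normal -0.170 -0.742 -0.648
outer loop
vertex 1.479 3.178 -3.72
vertex 3.567 2.038 -2.961
vertex 1.715 2.093 -2.539
endloop
endfacet
facet normal 0.170 0.743 0.648
outer loop
vertex 2.009 3.378 -1.418
vertex 3.625 4.407 -3.021
vertex 1.773 4.462 -2.599
endloop
endfacet
facet normal 0.146 -0.669 0.728
outer loop
vertex 3.861 3.322 -1.84
vertex 2.009 3.378 -1.418
vertex 3.567 2.038 -2.961
endloop
endfacet
facet normal 0.170 0.742 0.648
outer loop
vertex 3.861 3.322 -1.84
vertex 3.625 4.407 -3.021
vertex 2.009 3.378 -1.418
endloop
endfacet
facet normal -0.146 0.669 -0.728
outer loop
vertex 1.773 4.462 -2.599
vertex 3.625 4.407 -3.021
vertex 1.479 3.178 -3.72
endloop
endfacet
facet normal -0.170 -0.743 -0.648
outer loop
vertex 3.331 3.122 -4.142
vertex 3.567 2.038 -2.961
vertex 1.479 3.178 -3.72
endloop
endfacet
facet normal -0.146 0.669 -0.729
outer loop
vertex 1.479 3.178 -3.72
vertex 3.625 4.407 -3.021
vertex 3.331 3.122 -4.142
endloop
endfacet
facet normal 0.975 -0.029 -0.222
outer loop
vertex 3.331 3.122 -4.142
vertex 3.861 3.322 -1.84
vertex 3.567 2.038 -2.961
endloop
endfacet
facet normal 0.975 -0.029 -0.222
outer loop
vertex 3.625 4.407 -3.021
vertex 3.861 3.322 -1.84
vertex 3.331 3.122 -4.142
endloop
endfacet
facet normal -0.828 -0.503 -0.248
outer loop
vertex -2.5 1.75 3.961
vertex -2.826 2.621 3.284
vertex -1.736 1.091 2.745
endloop
endfacet
facet normal 0.283 -0.758 0.588
outer loop
vertex -0.634 1.759 3.076
vertex -2.5 1.75 3.961
vertex -1.736 1.091 2.745
endloop
endfacet
facet normal -0.828 -0.502 -0.249
outer loop
vertex -1.736 1.091 2.745
vertex -2.826 2.621 3.284
vertex -2.061 1.962 2.069
endloop
endfacet
facet normal 0.484 -0.417 -0.770
outer loop
vertex -2.061 1.962 2.069
vertex -0.634 1.759 3.076
vertex -1.736 1.091 2.745
endloop
endfacet
facet normal -0.484 0.417 0.769
outer loop
vertex -2.5 1.75 3.961
vertex -1.724 3.289 3.615
vertex -2.826 2.621 3.284
endloop
endfacet
facet normal 0.283 -0.757 0.589
outer loop
vertex -1.399 2.418 4.291
vertex -2.5 1.75 3.961
vertex -0.634 1.759 3.076
endloop
endfacet
facet normal -0.484 0.417 0.770
outer loop
vertex -1.399 2.418 4.291
vertex -1.724 3.289 3.615
vertex -2.5 1.75 3.961
endloop
endfacet
facet normal -0.282 0.757 -0.589
outer loop
vertex -2.826 2.621 3.284
vertex -1.724 3.289 3.615
vertex -2.061 1.962 2.069
endloop
endfacet
facet normal 0.484 -0.417 -0.769
outer loop
vertex -0.96 2.63 2.399
vertex -0.634 1.759 3.076
vertex -2.061 1.962 2.069
endloop
endfacet
facet normal -0.283 0.757 -0.588
outer loop
vertex -2.061 1.962 2.069
vertex -1.724 3.289 3.615
vertex -0.96 2.63 2.399
endloop
endfacet
facet normal 0.828 0.503 0.248
outer loop
vertex -0.96 2.63 2.399
vertex -1.399 2.418 4.291
vertex -0.634 1.759 3.076
endloop
endfacet
facet normal 0.828 0.502 0.248
outer loop
vertex -1.724 3.289 3.615
vertex -1.399 2.418 4.291
vertex -0.96 2.63 2.399
endloop
endfacet

endsolid


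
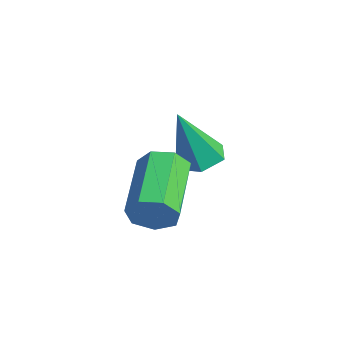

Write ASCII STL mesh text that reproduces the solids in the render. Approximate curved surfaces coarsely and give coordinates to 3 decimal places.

solid 
facet normal -0.131 0.372 -0.919
outer loop
vertex 2.018 0.569 2.472
vertex 1.43 0.1 2.366
vertex 1.316 0.791 2.662
endloop
endfacet
facet normal 0.384 0.720 0.578
outer loop
vertex 2.018 0.569 2.472
vertex 1.316 0.791 2.662
vertex 1.69 -0.64 4.194
endloop
endfacet
facet normal -0.131 0.372 -0.919
outer loop
vertex 1.316 0.791 2.662
vertex 1.43 0.1 2.366
vertex 0.728 0.322 2.556
endloop
endfacet
facet normal -0.547 0.541 0.639
outer loop
vertex 1.316 0.791 2.662
vertex 0.728 0.322 2.556
vertex 1.69 -0.64 4.194
endloop
endfacet
facet normal -0.131 0.372 -0.919
outer loop
vertex 0.728 0.322 2.556
vertex 1.43 0.1 2.366
vertex 0.841 -0.369 2.26
endloop
endfacet
facet normal -0.889 -0.295 0.349
outer loop
vertex 0.728 0.322 2.556
vertex 0.841 -0.369 2.26
vertex 1.69 -0.64 4.194
endloop
endfacet
facet normal -0.131 0.373 -0.919
outer loop
vertex 0.841 -0.369 2.26
vertex 1.43 0.1 2.366
vertex 1.543 -0.59 2.07
endloop
endfacet
facet normal -0.301 -0.954 -0.002
outer loop
vertex 0.841 -0.369 2.26
vertex 1.543 -0.59 2.07
vertex 1.69 -0.64 4.194
endloop
endfacet
facet normal -0.132 0.373 -0.919
outer loop
vertex 1.543 -0.59 2.07
vertex 1.43 0.1 2.366
vertex 2.131 -0.121 2.176
endloop
endfacet
facet normal 0.629 -0.775 -0.062
outer loop
vertex 1.543 -0.59 2.07
vertex 2.131 -0.121 2.176
vertex 1.69 -0.64 4.194
endloop
endfacet
facet normal -0.132 0.373 -0.919
outer loop
vertex 2.131 -0.121 2.176
vertex 1.43 0.1 2.366
vertex 2.018 0.569 2.472
endloop
endfacet
facet normal 0.972 0.061 0.228
outer loop
vertex 2.131 -0.121 2.176
vertex 2.018 0.569 2.472
vertex 1.69 -0.64 4.194
endloop
endfacet
facet normal 0.808 -0.435 -0.397
outer loop
vertex 5.007 -2.209 2.772
vertex 4.639 -2.356 2.183
vertex 5.023 -1.778 2.332
endloop
endfacet
facet normal 0.588 0.567 0.577
outer loop
vertex 5.007 -2.209 2.772
vertex 5.023 -1.778 2.332
vertex 3.309 -1.296 3.605
endloop
endfacet
facet normal 0.588 0.567 0.577
outer loop
vertex 3.309 -1.296 3.605
vertex 5.023 -1.778 2.332
vertex 3.325 -0.865 3.165
endloop
endfacet
facet normal -0.808 0.435 0.397
outer loop
vertex 3.309 -1.296 3.605
vertex 3.325 -0.865 3.165
vertex 2.941 -1.444 3.017
endloop
endfacet
facet normal 0.808 -0.434 -0.398
outer loop
vertex 5.023 -1.778 2.332
vertex 4.639 -2.356 2.183
vertex 4.749 -1.782 1.78
endloop
endfacet
facet normal 0.387 0.901 -0.199
outer loop
vertex 5.023 -1.778 2.332
vertex 4.749 -1.782 1.78
vertex 3.325 -0.865 3.165
endloop
endfacet
facet normal 0.386 0.901 -0.200
outer loop
vertex 3.325 -0.865 3.165
vertex 4.749 -1.782 1.78
vertex 3.051 -0.87 2.613
endloop
endfacet
facet normal -0.808 0.435 0.397
outer loop
vertex 3.325 -0.865 3.165
vertex 3.051 -0.87 2.613
vertex 2.941 -1.444 3.017
endloop
endfacet
facet normal 0.809 -0.434 -0.397
outer loop
vertex 4.749 -1.782 1.78
vertex 4.639 -2.356 2.183
vertex 4.393 -2.219 1.532
endloop
endfacet
facet normal -0.107 0.555 -0.825
outer loop
vertex 4.749 -1.782 1.78
vertex 4.393 -2.219 1.532
vertex 3.051 -0.87 2.613
endloop
endfacet
facet normal -0.107 0.555 -0.825
outer loop
vertex 3.051 -0.87 2.613
vertex 4.393 -2.219 1.532
vertex 2.695 -1.307 2.365
endloop
endfacet
facet normal -0.809 0.434 0.396
outer loop
vertex 3.051 -0.87 2.613
vertex 2.695 -1.307 2.365
vertex 2.941 -1.444 3.017
endloop
endfacet
facet normal 0.809 -0.434 -0.397
outer loop
vertex 4.393 -2.219 1.532
vertex 4.639 -2.356 2.183
vertex 4.222 -2.759 1.774
endloop
endfacet
facet normal -0.518 -0.208 -0.830
outer loop
vertex 4.393 -2.219 1.532
vertex 4.222 -2.759 1.774
vertex 2.695 -1.307 2.365
endloop
endfacet
facet normal -0.518 -0.208 -0.830
outer loop
vertex 2.695 -1.307 2.365
vertex 4.222 -2.759 1.774
vertex 2.524 -1.847 2.607
endloop
endfacet
facet normal -0.809 0.434 0.396
outer loop
vertex 2.695 -1.307 2.365
vertex 2.524 -1.847 2.607
vertex 2.941 -1.444 3.017
endloop
endfacet
facet normal 0.809 -0.434 -0.397
outer loop
vertex 4.222 -2.759 1.774
vertex 4.639 -2.356 2.183
vertex 4.365 -2.996 2.325
endloop
endfacet
facet normal -0.541 -0.815 -0.210
outer loop
vertex 4.222 -2.759 1.774
vertex 4.365 -2.996 2.325
vertex 2.524 -1.847 2.607
endloop
endfacet
facet normal -0.541 -0.815 -0.209
outer loop
vertex 2.524 -1.847 2.607
vertex 4.365 -2.996 2.325
vertex 2.667 -2.083 3.158
endloop
endfacet
facet normal -0.809 0.434 0.396
outer loop
vertex 2.524 -1.847 2.607
vertex 2.667 -2.083 3.158
vertex 2.941 -1.444 3.017
endloop
endfacet
facet normal 0.809 -0.434 -0.396
outer loop
vertex 4.365 -2.996 2.325
vertex 4.639 -2.356 2.183
vertex 4.714 -2.751 2.769
endloop
endfacet
facet normal -0.156 -0.808 0.568
outer loop
vertex 4.365 -2.996 2.325
vertex 4.714 -2.751 2.769
vertex 2.667 -2.083 3.158
endloop
endfacet
facet normal -0.156 -0.808 0.568
outer loop
vertex 2.667 -2.083 3.158
vertex 4.714 -2.751 2.769
vertex 3.016 -1.838 3.602
endloop
endfacet
facet normal -0.809 0.434 0.396
outer loop
vertex 2.667 -2.083 3.158
vertex 3.016 -1.838 3.602
vertex 2.941 -1.444 3.017
endloop
endfacet
facet normal 0.808 -0.435 -0.397
outer loop
vertex 4.714 -2.751 2.769
vertex 4.639 -2.356 2.183
vertex 5.007 -2.209 2.772
endloop
endfacet
facet normal 0.347 -0.193 0.918
outer loop
vertex 4.714 -2.751 2.769
vertex 5.007 -2.209 2.772
vertex 3.016 -1.838 3.602
endloop
endfacet
facet normal 0.347 -0.193 0.918
outer loop
vertex 3.016 -1.838 3.602
vertex 5.007 -2.209 2.772
vertex 3.309 -1.296 3.605
endloop
endfacet
facet normal -0.808 0.435 0.397
outer loop
vertex 3.016 -1.838 3.602
vertex 3.309 -1.296 3.605
vertex 2.941 -1.444 3.017
endloop
endfacet

endsolid


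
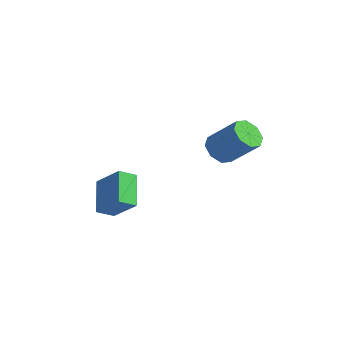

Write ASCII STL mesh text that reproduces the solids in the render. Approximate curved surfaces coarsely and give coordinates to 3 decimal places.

solid 
facet normal -0.683 -0.167 -0.711
outer loop
vertex -0.55 1.552 -0.342
vertex -1.181 1.478 0.282
vertex -0.846 2.149 -0.198
endloop
endfacet
facet normal 0.587 0.453 -0.671
outer loop
vertex -0.55 1.552 -0.342
vertex -0.846 2.149 -0.198
vertex 0.851 1.896 1.114
endloop
endfacet
facet normal 0.587 0.453 -0.671
outer loop
vertex 0.851 1.896 1.114
vertex -0.846 2.149 -0.198
vertex 0.555 2.493 1.258
endloop
endfacet
facet normal 0.684 0.168 0.710
outer loop
vertex 0.851 1.896 1.114
vertex 0.555 2.493 1.258
vertex 0.221 1.822 1.738
endloop
endfacet
facet normal -0.683 -0.167 -0.711
outer loop
vertex -0.846 2.149 -0.198
vertex -1.181 1.478 0.282
vertex -1.338 2.352 0.227
endloop
endfacet
facet normal 0.107 0.940 -0.325
outer loop
vertex -0.846 2.149 -0.198
vertex -1.338 2.352 0.227
vertex 0.555 2.493 1.258
endloop
endfacet
facet normal 0.107 0.940 -0.325
outer loop
vertex 0.555 2.493 1.258
vertex -1.338 2.352 0.227
vertex 0.063 2.696 1.683
endloop
endfacet
facet normal 0.683 0.168 0.711
outer loop
vertex 0.555 2.493 1.258
vertex 0.063 2.696 1.683
vertex 0.221 1.822 1.738
endloop
endfacet
facet normal -0.683 -0.167 -0.711
outer loop
vertex -1.338 2.352 0.227
vertex -1.181 1.478 0.282
vertex -1.738 2.044 0.684
endloop
endfacet
facet normal -0.434 0.876 0.211
outer loop
vertex -1.338 2.352 0.227
vertex -1.738 2.044 0.684
vertex 0.063 2.696 1.683
endloop
endfacet
facet normal -0.434 0.876 0.211
outer loop
vertex 0.063 2.696 1.683
vertex -1.738 2.044 0.684
vertex -0.336 2.388 2.14
endloop
endfacet
facet normal 0.684 0.168 0.710
outer loop
vertex 0.063 2.696 1.683
vertex -0.336 2.388 2.14
vertex 0.221 1.822 1.738
endloop
endfacet
facet normal -0.684 -0.168 -0.710
outer loop
vertex -1.738 2.044 0.684
vertex -1.181 1.478 0.282
vertex -1.811 1.404 0.906
endloop
endfacet
facet normal -0.722 0.299 0.624
outer loop
vertex -1.738 2.044 0.684
vertex -1.811 1.404 0.906
vertex -0.336 2.388 2.14
endloop
endfacet
facet normal -0.722 0.300 0.624
outer loop
vertex -0.336 2.388 2.14
vertex -1.811 1.404 0.906
vertex -0.41 1.748 2.362
endloop
endfacet
facet normal 0.683 0.168 0.711
outer loop
vertex -0.336 2.388 2.14
vertex -0.41 1.748 2.362
vertex 0.221 1.822 1.738
endloop
endfacet
facet normal -0.684 -0.168 -0.710
outer loop
vertex -1.811 1.404 0.906
vertex -1.181 1.478 0.282
vertex -1.515 0.807 0.762
endloop
endfacet
facet normal -0.587 -0.453 0.671
outer loop
vertex -1.811 1.404 0.906
vertex -1.515 0.807 0.762
vertex -0.41 1.748 2.362
endloop
endfacet
facet normal -0.587 -0.453 0.671
outer loop
vertex -0.41 1.748 2.362
vertex -1.515 0.807 0.762
vertex -0.114 1.151 2.218
endloop
endfacet
facet normal 0.683 0.167 0.711
outer loop
vertex -0.41 1.748 2.362
vertex -0.114 1.151 2.218
vertex 0.221 1.822 1.738
endloop
endfacet
facet normal -0.683 -0.168 -0.711
outer loop
vertex -1.515 0.807 0.762
vertex -1.181 1.478 0.282
vertex -1.023 0.604 0.337
endloop
endfacet
facet normal -0.107 -0.940 0.325
outer loop
vertex -1.515 0.807 0.762
vertex -1.023 0.604 0.337
vertex -0.114 1.151 2.218
endloop
endfacet
facet normal -0.107 -0.940 0.325
outer loop
vertex -0.114 1.151 2.218
vertex -1.023 0.604 0.337
vertex 0.378 0.948 1.793
endloop
endfacet
facet normal 0.683 0.167 0.711
outer loop
vertex -0.114 1.151 2.218
vertex 0.378 0.948 1.793
vertex 0.221 1.822 1.738
endloop
endfacet
facet normal -0.684 -0.168 -0.710
outer loop
vertex -1.023 0.604 0.337
vertex -1.181 1.478 0.282
vertex -0.624 0.912 -0.12
endloop
endfacet
facet normal 0.434 -0.876 -0.211
outer loop
vertex -1.023 0.604 0.337
vertex -0.624 0.912 -0.12
vertex 0.378 0.948 1.793
endloop
endfacet
facet normal 0.434 -0.876 -0.211
outer loop
vertex 0.378 0.948 1.793
vertex -0.624 0.912 -0.12
vertex 0.778 1.256 1.336
endloop
endfacet
facet normal 0.683 0.167 0.711
outer loop
vertex 0.378 0.948 1.793
vertex 0.778 1.256 1.336
vertex 0.221 1.822 1.738
endloop
endfacet
facet normal -0.683 -0.168 -0.711
outer loop
vertex -0.624 0.912 -0.12
vertex -1.181 1.478 0.282
vertex -0.55 1.552 -0.342
endloop
endfacet
facet normal 0.722 -0.300 -0.624
outer loop
vertex -0.624 0.912 -0.12
vertex -0.55 1.552 -0.342
vertex 0.778 1.256 1.336
endloop
endfacet
facet normal 0.722 -0.299 -0.624
outer loop
vertex 0.778 1.256 1.336
vertex -0.55 1.552 -0.342
vertex 0.851 1.896 1.114
endloop
endfacet
facet normal 0.684 0.168 0.710
outer loop
vertex 0.778 1.256 1.336
vertex 0.851 1.896 1.114
vertex 0.221 1.822 1.738
endloop
endfacet
facet normal -0.729 -0.030 -0.683
outer loop
vertex -3.254 -4.944 -1.445
vertex -4.234 -3.729 -0.452
vertex -2.83 -4.205 -1.93
endloop
endfacet
facet normal 0.530 -0.656 -0.537
outer loop
vertex -1.546 -4.151 -0.728
vertex -3.254 -4.944 -1.445
vertex -2.83 -4.205 -1.93
endloop
endfacet
facet normal -0.730 -0.031 -0.683
outer loop
vertex -2.83 -4.205 -1.93
vertex -4.234 -3.729 -0.452
vertex -3.81 -2.99 -0.938
endloop
endfacet
facet normal 0.432 0.753 -0.496
outer loop
vertex -3.81 -2.99 -0.938
vertex -1.546 -4.151 -0.728
vertex -2.83 -4.205 -1.93
endloop
endfacet
facet normal -0.432 -0.753 0.495
outer loop
vertex -3.254 -4.944 -1.445
vertex -2.95 -3.675 0.75
vertex -4.234 -3.729 -0.452
endloop
endfacet
facet normal 0.530 -0.657 -0.536
outer loop
vertex -1.97 -4.89 -0.242
vertex -3.254 -4.944 -1.445
vertex -1.546 -4.151 -0.728
endloop
endfacet
facet normal -0.432 -0.753 0.495
outer loop
vertex -1.97 -4.89 -0.242
vertex -2.95 -3.675 0.75
vertex -3.254 -4.944 -1.445
endloop
endfacet
facet normal -0.530 0.657 0.536
outer loop
vertex -4.234 -3.729 -0.452
vertex -2.95 -3.675 0.75
vertex -3.81 -2.99 -0.938
endloop
endfacet
facet normal 0.432 0.754 -0.495
outer loop
vertex -2.526 -2.936 0.265
vertex -1.546 -4.151 -0.728
vertex -3.81 -2.99 -0.938
endloop
endfacet
facet normal -0.530 0.656 0.537
outer loop
vertex -3.81 -2.99 -0.938
vertex -2.95 -3.675 0.75
vertex -2.526 -2.936 0.265
endloop
endfacet
facet normal 0.730 0.030 0.683
outer loop
vertex -2.526 -2.936 0.265
vertex -1.97 -4.89 -0.242
vertex -1.546 -4.151 -0.728
endloop
endfacet
facet normal 0.729 0.030 0.684
outer loop
vertex -2.95 -3.675 0.75
vertex -1.97 -4.89 -0.242
vertex -2.526 -2.936 0.265
endloop
endfacet

endsolid


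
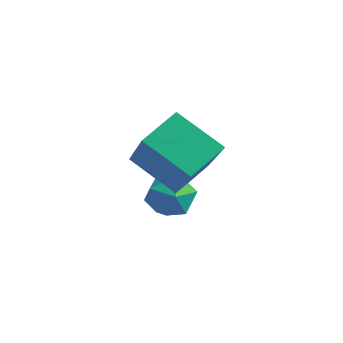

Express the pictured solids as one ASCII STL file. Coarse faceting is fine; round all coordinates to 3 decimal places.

solid 
facet normal 0.348 0.937 0.023
outer loop
vertex -1.2 -0.61 -4.031
vertex -1.505 -0.511 -3.451
vertex -0.884 -0.741 -3.464
endloop
endfacet
facet normal 0.797 0.509 -0.326
outer loop
vertex -1.2 -0.61 -4.031
vertex -0.884 -0.741 -3.464
vertex -0.829 -1.156 -3.977
endloop
endfacet
facet normal 0.441 0.213 -0.872
outer loop
vertex -1.2 -0.61 -4.031
vertex -0.829 -1.156 -3.977
vertex -1.417 -1.183 -4.281
endloop
endfacet
facet normal -0.227 0.460 -0.858
outer loop
vertex -1.2 -0.61 -4.031
vertex -1.417 -1.183 -4.281
vertex -1.834 -0.785 -3.957
endloop
endfacet
facet normal -0.286 0.908 -0.306
outer loop
vertex -1.2 -0.61 -4.031
vertex -1.834 -0.785 -3.957
vertex -1.505 -0.511 -3.451
endloop
endfacet
facet normal 0.993 -0.015 0.119
outer loop
vertex -0.829 -1.156 -3.977
vertex -0.884 -0.741 -3.464
vertex -0.906 -1.395 -3.363
endloop
endfacet
facet normal 0.266 0.679 0.684
outer loop
vertex -0.884 -0.741 -3.464
vertex -1.505 -0.511 -3.451
vertex -1.323 -0.997 -3.039
endloop
endfacet
facet normal -0.759 0.633 0.151
outer loop
vertex -1.505 -0.511 -3.451
vertex -1.834 -0.785 -3.957
vertex -1.911 -1.024 -3.343
endloop
endfacet
facet normal -0.664 -0.092 -0.742
outer loop
vertex -1.834 -0.785 -3.957
vertex -1.417 -1.183 -4.281
vertex -1.856 -1.439 -3.856
endloop
endfacet
facet normal 0.418 -0.491 -0.764
outer loop
vertex -1.417 -1.183 -4.281
vertex -0.829 -1.156 -3.977
vertex -1.235 -1.669 -3.869
endloop
endfacet
facet normal 0.227 -0.460 0.858
outer loop
vertex -1.54 -1.57 -3.289
vertex -0.906 -1.395 -3.363
vertex -1.323 -0.997 -3.039
endloop
endfacet
facet normal -0.441 -0.213 0.872
outer loop
vertex -1.54 -1.57 -3.289
vertex -1.323 -0.997 -3.039
vertex -1.911 -1.024 -3.343
endloop
endfacet
facet normal -0.797 -0.509 0.326
outer loop
vertex -1.54 -1.57 -3.289
vertex -1.911 -1.024 -3.343
vertex -1.856 -1.439 -3.856
endloop
endfacet
facet normal -0.348 -0.937 -0.023
outer loop
vertex -1.54 -1.57 -3.289
vertex -1.856 -1.439 -3.856
vertex -1.235 -1.669 -3.869
endloop
endfacet
facet normal 0.286 -0.908 0.306
outer loop
vertex -1.54 -1.57 -3.289
vertex -1.235 -1.669 -3.869
vertex -0.906 -1.395 -3.363
endloop
endfacet
facet normal 0.664 0.092 0.742
outer loop
vertex -1.323 -0.997 -3.039
vertex -0.906 -1.395 -3.363
vertex -0.884 -0.741 -3.464
endloop
endfacet
facet normal -0.418 0.491 0.764
outer loop
vertex -1.911 -1.024 -3.343
vertex -1.323 -0.997 -3.039
vertex -1.505 -0.511 -3.451
endloop
endfacet
facet normal -0.993 0.015 -0.119
outer loop
vertex -1.856 -1.439 -3.856
vertex -1.911 -1.024 -3.343
vertex -1.834 -0.785 -3.957
endloop
endfacet
facet normal -0.266 -0.679 -0.684
outer loop
vertex -1.235 -1.669 -3.869
vertex -1.856 -1.439 -3.856
vertex -1.417 -1.183 -4.281
endloop
endfacet
facet normal 0.759 -0.633 -0.151
outer loop
vertex -0.906 -1.395 -3.363
vertex -1.235 -1.669 -3.869
vertex -0.829 -1.156 -3.977
endloop
endfacet
facet normal -0.610 0.407 -0.680
outer loop
vertex -2.223 -1.533 -2.644
vertex -2.16 -0.567 -2.123
vertex -1.116 -1.183 -3.427
endloop
endfacet
facet normal -0.057 -0.879 -0.474
outer loop
vertex 0.22 -2.073 -1.937
vertex -2.223 -1.533 -2.644
vertex -1.116 -1.183 -3.427
endloop
endfacet
facet normal -0.610 0.406 -0.680
outer loop
vertex -1.116 -1.183 -3.427
vertex -2.16 -0.567 -2.123
vertex -1.053 -0.216 -2.906
endloop
endfacet
facet normal 0.790 0.250 -0.559
outer loop
vertex -1.053 -0.216 -2.906
vertex 0.22 -2.073 -1.937
vertex -1.116 -1.183 -3.427
endloop
endfacet
facet normal -0.790 -0.250 0.559
outer loop
vertex -2.223 -1.533 -2.644
vertex -0.824 -1.457 -0.633
vertex -2.16 -0.567 -2.123
endloop
endfacet
facet normal -0.057 -0.879 -0.474
outer loop
vertex -0.887 -2.424 -1.154
vertex -2.223 -1.533 -2.644
vertex 0.22 -2.073 -1.937
endloop
endfacet
facet normal -0.790 -0.250 0.559
outer loop
vertex -0.887 -2.424 -1.154
vertex -0.824 -1.457 -0.633
vertex -2.223 -1.533 -2.644
endloop
endfacet
facet normal 0.057 0.879 0.474
outer loop
vertex -2.16 -0.567 -2.123
vertex -0.824 -1.457 -0.633
vertex -1.053 -0.216 -2.906
endloop
endfacet
facet normal 0.790 0.250 -0.559
outer loop
vertex 0.283 -1.107 -1.416
vertex 0.22 -2.073 -1.937
vertex -1.053 -0.216 -2.906
endloop
endfacet
facet normal 0.057 0.879 0.474
outer loop
vertex -1.053 -0.216 -2.906
vertex -0.824 -1.457 -0.633
vertex 0.283 -1.107 -1.416
endloop
endfacet
facet normal 0.610 -0.407 0.680
outer loop
vertex 0.283 -1.107 -1.416
vertex -0.887 -2.424 -1.154
vertex 0.22 -2.073 -1.937
endloop
endfacet
facet normal 0.610 -0.406 0.680
outer loop
vertex -0.824 -1.457 -0.633
vertex -0.887 -2.424 -1.154
vertex 0.283 -1.107 -1.416
endloop
endfacet

endsolid


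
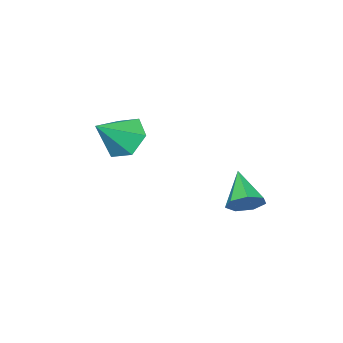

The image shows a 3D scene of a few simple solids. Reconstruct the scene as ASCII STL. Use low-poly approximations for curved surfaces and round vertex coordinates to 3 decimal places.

solid 
facet normal 0.450 0.688 -0.570
outer loop
vertex -1.362 4.066 -1.212
vertex -1.914 4.574 -1.035
vertex -1.249 4.441 -0.67
endloop
endfacet
facet normal 0.637 -0.690 0.345
outer loop
vertex -1.362 4.066 -1.212
vertex -1.249 4.441 -0.67
vertex -2.666 3.426 -0.085
endloop
endfacet
facet normal 0.451 0.687 -0.571
outer loop
vertex -1.249 4.441 -0.67
vertex -1.914 4.574 -1.035
vertex -1.636 4.916 -0.404
endloop
endfacet
facet normal 0.454 -0.125 0.882
outer loop
vertex -1.249 4.441 -0.67
vertex -1.636 4.916 -0.404
vertex -2.666 3.426 -0.085
endloop
endfacet
facet normal 0.450 0.687 -0.571
outer loop
vertex -1.636 4.916 -0.404
vertex -1.914 4.574 -1.035
vertex -2.232 5.133 -0.613
endloop
endfacet
facet normal -0.201 0.336 0.920
outer loop
vertex -1.636 4.916 -0.404
vertex -2.232 5.133 -0.613
vertex -2.666 3.426 -0.085
endloop
endfacet
facet normal 0.452 0.687 -0.570
outer loop
vertex -2.232 5.133 -0.613
vertex -1.914 4.574 -1.035
vertex -2.588 4.93 -1.14
endloop
endfacet
facet normal -0.834 0.345 0.430
outer loop
vertex -2.232 5.133 -0.613
vertex -2.588 4.93 -1.14
vertex -2.666 3.426 -0.085
endloop
endfacet
facet normal 0.452 0.687 -0.569
outer loop
vertex -2.588 4.93 -1.14
vertex -1.914 4.574 -1.035
vertex -2.436 4.458 -1.589
endloop
endfacet
facet normal -0.970 -0.104 -0.219
outer loop
vertex -2.588 4.93 -1.14
vertex -2.436 4.458 -1.589
vertex -2.666 3.426 -0.085
endloop
endfacet
facet normal 0.451 0.688 -0.569
outer loop
vertex -2.436 4.458 -1.589
vertex -1.914 4.574 -1.035
vertex -1.89 4.074 -1.621
endloop
endfacet
facet normal -0.505 -0.674 -0.539
outer loop
vertex -2.436 4.458 -1.589
vertex -1.89 4.074 -1.621
vertex -2.666 3.426 -0.085
endloop
endfacet
facet normal 0.451 0.688 -0.569
outer loop
vertex -1.89 4.074 -1.621
vertex -1.914 4.574 -1.035
vertex -1.362 4.066 -1.212
endloop
endfacet
facet normal 0.209 -0.934 -0.288
outer loop
vertex -1.89 4.074 -1.621
vertex -1.362 4.066 -1.212
vertex -2.666 3.426 -0.085
endloop
endfacet
facet normal -0.779 0.098 -0.619
outer loop
vertex 0.356 -0.11 0.412
vertex -0.27 -0.028 1.213
vertex 0.155 0.807 0.81
endloop
endfacet
facet normal 0.891 0.331 -0.312
outer loop
vertex 0.356 -0.11 0.412
vertex 0.155 0.807 0.81
vertex 1.03 -0.192 2.247
endloop
endfacet
facet normal -0.779 0.098 -0.619
outer loop
vertex 0.155 0.807 0.81
vertex -0.27 -0.028 1.213
vertex -0.471 0.89 1.611
endloop
endfacet
facet normal 0.477 0.831 0.287
outer loop
vertex 0.155 0.807 0.81
vertex -0.471 0.89 1.611
vertex 1.03 -0.192 2.247
endloop
endfacet
facet normal -0.779 0.098 -0.620
outer loop
vertex -0.471 0.89 1.611
vertex -0.27 -0.028 1.213
vertex -0.897 0.055 2.014
endloop
endfacet
facet normal -0.049 0.454 0.889
outer loop
vertex -0.471 0.89 1.611
vertex -0.897 0.055 2.014
vertex 1.03 -0.192 2.247
endloop
endfacet
facet normal -0.779 0.098 -0.620
outer loop
vertex -0.897 0.055 2.014
vertex -0.27 -0.028 1.213
vertex -0.696 -0.863 1.616
endloop
endfacet
facet normal -0.162 -0.422 0.892
outer loop
vertex -0.897 0.055 2.014
vertex -0.696 -0.863 1.616
vertex 1.03 -0.192 2.247
endloop
endfacet
facet normal -0.779 0.099 -0.619
outer loop
vertex -0.696 -0.863 1.616
vertex -0.27 -0.028 1.213
vertex -0.07 -0.945 0.815
endloop
endfacet
facet normal 0.252 -0.923 0.292
outer loop
vertex -0.696 -0.863 1.616
vertex -0.07 -0.945 0.815
vertex 1.03 -0.192 2.247
endloop
endfacet
facet normal -0.779 0.099 -0.619
outer loop
vertex -0.07 -0.945 0.815
vertex -0.27 -0.028 1.213
vertex 0.356 -0.11 0.412
endloop
endfacet
facet normal 0.778 -0.547 -0.310
outer loop
vertex -0.07 -0.945 0.815
vertex 0.356 -0.11 0.412
vertex 1.03 -0.192 2.247
endloop
endfacet

endsolid


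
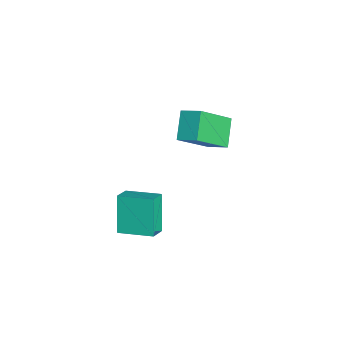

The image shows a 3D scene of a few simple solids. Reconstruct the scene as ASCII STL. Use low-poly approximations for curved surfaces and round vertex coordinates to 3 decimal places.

solid 
facet normal -0.505 0.041 0.862
outer loop
vertex 2.458 -1.428 -0.677
vertex 3.053 -0.058 -0.393
vertex 1.789 -1.052 -1.087
endloop
endfacet
facet normal -0.392 -0.901 -0.187
outer loop
vertex 2.667 -1.122 -2.587
vertex 2.458 -1.428 -0.677
vertex 1.789 -1.052 -1.087
endloop
endfacet
facet normal -0.505 0.040 0.862
outer loop
vertex 1.789 -1.052 -1.087
vertex 3.053 -0.058 -0.393
vertex 2.384 0.317 -0.802
endloop
endfacet
facet normal -0.769 0.432 -0.470
outer loop
vertex 2.384 0.317 -0.802
vertex 2.667 -1.122 -2.587
vertex 1.789 -1.052 -1.087
endloop
endfacet
facet normal 0.770 -0.432 0.471
outer loop
vertex 2.458 -1.428 -0.677
vertex 3.931 -0.128 -1.893
vertex 3.053 -0.058 -0.393
endloop
endfacet
facet normal -0.391 -0.901 -0.187
outer loop
vertex 3.336 -1.497 -2.178
vertex 2.458 -1.428 -0.677
vertex 2.667 -1.122 -2.587
endloop
endfacet
facet normal 0.770 -0.432 0.470
outer loop
vertex 3.336 -1.497 -2.178
vertex 3.931 -0.128 -1.893
vertex 2.458 -1.428 -0.677
endloop
endfacet
facet normal 0.391 0.901 0.187
outer loop
vertex 3.053 -0.058 -0.393
vertex 3.931 -0.128 -1.893
vertex 2.384 0.317 -0.802
endloop
endfacet
facet normal -0.770 0.432 -0.470
outer loop
vertex 3.262 0.248 -2.303
vertex 2.667 -1.122 -2.587
vertex 2.384 0.317 -0.802
endloop
endfacet
facet normal 0.391 0.901 0.188
outer loop
vertex 2.384 0.317 -0.802
vertex 3.931 -0.128 -1.893
vertex 3.262 0.248 -2.303
endloop
endfacet
facet normal 0.505 -0.040 -0.862
outer loop
vertex 3.262 0.248 -2.303
vertex 3.336 -1.497 -2.178
vertex 2.667 -1.122 -2.587
endloop
endfacet
facet normal 0.506 -0.040 -0.862
outer loop
vertex 3.931 -0.128 -1.893
vertex 3.336 -1.497 -2.178
vertex 3.262 0.248 -2.303
endloop
endfacet
facet normal -0.391 0.631 -0.670
outer loop
vertex -2.738 2.797 -1.142
vertex -2.22 3.558 -0.727
vertex -1.66 2.539 -2.014
endloop
endfacet
facet normal -0.513 -0.754 -0.411
outer loop
vertex -0.82 1.182 -0.573
vertex -2.738 2.797 -1.142
vertex -1.66 2.539 -2.014
endloop
endfacet
facet normal -0.390 0.632 -0.670
outer loop
vertex -1.66 2.539 -2.014
vertex -2.22 3.558 -0.727
vertex -1.142 3.3 -1.598
endloop
endfacet
facet normal 0.765 -0.183 -0.618
outer loop
vertex -1.142 3.3 -1.598
vertex -0.82 1.182 -0.573
vertex -1.66 2.539 -2.014
endloop
endfacet
facet normal -0.764 0.183 0.618
outer loop
vertex -2.738 2.797 -1.142
vertex -1.38 2.201 0.714
vertex -2.22 3.558 -0.727
endloop
endfacet
facet normal -0.513 -0.754 -0.411
outer loop
vertex -1.898 1.44 0.298
vertex -2.738 2.797 -1.142
vertex -0.82 1.182 -0.573
endloop
endfacet
facet normal -0.765 0.183 0.618
outer loop
vertex -1.898 1.44 0.298
vertex -1.38 2.201 0.714
vertex -2.738 2.797 -1.142
endloop
endfacet
facet normal 0.513 0.754 0.411
outer loop
vertex -2.22 3.558 -0.727
vertex -1.38 2.201 0.714
vertex -1.142 3.3 -1.598
endloop
endfacet
facet normal 0.764 -0.183 -0.618
outer loop
vertex -0.302 1.943 -0.158
vertex -0.82 1.182 -0.573
vertex -1.142 3.3 -1.598
endloop
endfacet
facet normal 0.513 0.754 0.411
outer loop
vertex -1.142 3.3 -1.598
vertex -1.38 2.201 0.714
vertex -0.302 1.943 -0.158
endloop
endfacet
facet normal 0.390 -0.631 0.670
outer loop
vertex -0.302 1.943 -0.158
vertex -1.898 1.44 0.298
vertex -0.82 1.182 -0.573
endloop
endfacet
facet normal 0.390 -0.632 0.670
outer loop
vertex -1.38 2.201 0.714
vertex -1.898 1.44 0.298
vertex -0.302 1.943 -0.158
endloop
endfacet

endsolid


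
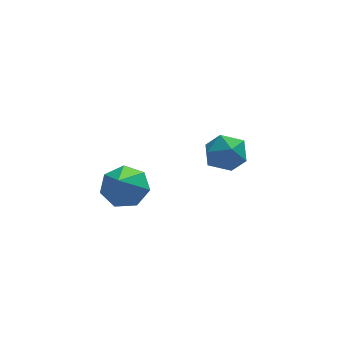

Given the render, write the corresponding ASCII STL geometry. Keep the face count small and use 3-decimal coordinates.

solid 
facet normal 0.232 0.617 -0.752
outer loop
vertex -1.697 -1.756 -0.887
vertex -2.531 -2.057 -1.391
vertex -2.432 -1.287 -0.729
endloop
endfacet
facet normal 0.356 0.254 0.899
outer loop
vertex -1.697 -1.756 -0.887
vertex -2.432 -1.287 -0.729
vertex -2.969 -3.223 0.031
endloop
endfacet
facet normal 0.232 0.617 -0.752
outer loop
vertex -2.432 -1.287 -0.729
vertex -2.531 -2.057 -1.391
vertex -3.241 -1.399 -1.07
endloop
endfacet
facet normal -0.401 0.429 0.810
outer loop
vertex -2.432 -1.287 -0.729
vertex -3.241 -1.399 -1.07
vertex -2.969 -3.223 0.031
endloop
endfacet
facet normal 0.231 0.617 -0.752
outer loop
vertex -3.241 -1.399 -1.07
vertex -2.531 -2.057 -1.391
vertex -3.516 -2.006 -1.652
endloop
endfacet
facet normal -0.930 0.078 0.359
outer loop
vertex -3.241 -1.399 -1.07
vertex -3.516 -2.006 -1.652
vertex -2.969 -3.223 0.031
endloop
endfacet
facet normal 0.231 0.617 -0.752
outer loop
vertex -3.516 -2.006 -1.652
vertex -2.531 -2.057 -1.391
vertex -3.049 -2.652 -2.038
endloop
endfacet
facet normal -0.836 -0.536 -0.115
outer loop
vertex -3.516 -2.006 -1.652
vertex -3.049 -2.652 -2.038
vertex -2.969 -3.223 0.031
endloop
endfacet
facet normal 0.232 0.616 -0.753
outer loop
vertex -3.049 -2.652 -2.038
vertex -2.531 -2.057 -1.391
vertex -2.192 -2.85 -1.936
endloop
endfacet
facet normal -0.189 -0.948 -0.254
outer loop
vertex -3.049 -2.652 -2.038
vertex -2.192 -2.85 -1.936
vertex -2.969 -3.223 0.031
endloop
endfacet
facet normal 0.232 0.616 -0.753
outer loop
vertex -2.192 -2.85 -1.936
vertex -2.531 -2.057 -1.391
vertex -1.591 -2.451 -1.424
endloop
endfacet
facet normal 0.525 -0.850 0.046
outer loop
vertex -2.192 -2.85 -1.936
vertex -1.591 -2.451 -1.424
vertex -2.969 -3.223 0.031
endloop
endfacet
facet normal 0.232 0.617 -0.752
outer loop
vertex -1.591 -2.451 -1.424
vertex -2.531 -2.057 -1.391
vertex -1.697 -1.756 -0.887
endloop
endfacet
facet normal 0.767 -0.315 0.559
outer loop
vertex -1.591 -2.451 -1.424
vertex -1.697 -1.756 -0.887
vertex -2.969 -3.223 0.031
endloop
endfacet
facet normal 0.380 0.579 0.722
outer loop
vertex 2.75 2.966 -3.159
vertex 2.282 2.358 -2.425
vertex 3.264 2.128 -2.758
endloop
endfacet
facet normal 0.809 0.568 0.151
outer loop
vertex 2.75 2.966 -3.159
vertex 3.264 2.128 -2.758
vertex 3.314 2.333 -3.798
endloop
endfacet
facet normal 0.436 0.802 -0.409
outer loop
vertex 2.75 2.966 -3.159
vertex 3.314 2.333 -3.798
vertex 2.364 2.691 -4.109
endloop
endfacet
facet normal -0.225 0.957 -0.186
outer loop
vertex 2.75 2.966 -3.159
vertex 2.364 2.691 -4.109
vertex 1.726 2.706 -3.26
endloop
endfacet
facet normal -0.258 0.818 0.513
outer loop
vertex 2.75 2.966 -3.159
vertex 1.726 2.706 -3.26
vertex 2.282 2.358 -2.425
endloop
endfacet
facet normal 0.994 -0.111 0.026
outer loop
vertex 3.314 2.333 -3.798
vertex 3.264 2.128 -2.758
vertex 3.194 1.334 -3.46
endloop
endfacet
facet normal 0.300 -0.094 0.949
outer loop
vertex 3.264 2.128 -2.758
vertex 2.282 2.358 -2.425
vertex 2.556 1.349 -2.611
endloop
endfacet
facet normal -0.734 0.295 0.612
outer loop
vertex 2.282 2.358 -2.425
vertex 1.726 2.706 -3.26
vertex 1.606 1.707 -2.922
endloop
endfacet
facet normal -0.679 0.519 -0.519
outer loop
vertex 1.726 2.706 -3.26
vertex 2.364 2.691 -4.109
vertex 1.656 1.912 -3.962
endloop
endfacet
facet normal 0.390 0.268 -0.881
outer loop
vertex 2.364 2.691 -4.109
vertex 3.314 2.333 -3.798
vertex 2.638 1.682 -4.295
endloop
endfacet
facet normal 0.225 -0.957 0.186
outer loop
vertex 2.17 1.074 -3.561
vertex 3.194 1.334 -3.46
vertex 2.556 1.349 -2.611
endloop
endfacet
facet normal -0.436 -0.802 0.409
outer loop
vertex 2.17 1.074 -3.561
vertex 2.556 1.349 -2.611
vertex 1.606 1.707 -2.922
endloop
endfacet
facet normal -0.809 -0.568 -0.151
outer loop
vertex 2.17 1.074 -3.561
vertex 1.606 1.707 -2.922
vertex 1.656 1.912 -3.962
endloop
endfacet
facet normal -0.380 -0.579 -0.722
outer loop
vertex 2.17 1.074 -3.561
vertex 1.656 1.912 -3.962
vertex 2.638 1.682 -4.295
endloop
endfacet
facet normal 0.258 -0.818 -0.513
outer loop
vertex 2.17 1.074 -3.561
vertex 2.638 1.682 -4.295
vertex 3.194 1.334 -3.46
endloop
endfacet
facet normal 0.679 -0.519 0.519
outer loop
vertex 2.556 1.349 -2.611
vertex 3.194 1.334 -3.46
vertex 3.264 2.128 -2.758
endloop
endfacet
facet normal -0.390 -0.268 0.881
outer loop
vertex 1.606 1.707 -2.922
vertex 2.556 1.349 -2.611
vertex 2.282 2.358 -2.425
endloop
endfacet
facet normal -0.994 0.111 -0.026
outer loop
vertex 1.656 1.912 -3.962
vertex 1.606 1.707 -2.922
vertex 1.726 2.706 -3.26
endloop
endfacet
facet normal -0.300 0.094 -0.949
outer loop
vertex 2.638 1.682 -4.295
vertex 1.656 1.912 -3.962
vertex 2.364 2.691 -4.109
endloop
endfacet
facet normal 0.734 -0.295 -0.612
outer loop
vertex 3.194 1.334 -3.46
vertex 2.638 1.682 -4.295
vertex 3.314 2.333 -3.798
endloop
endfacet

endsolid
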